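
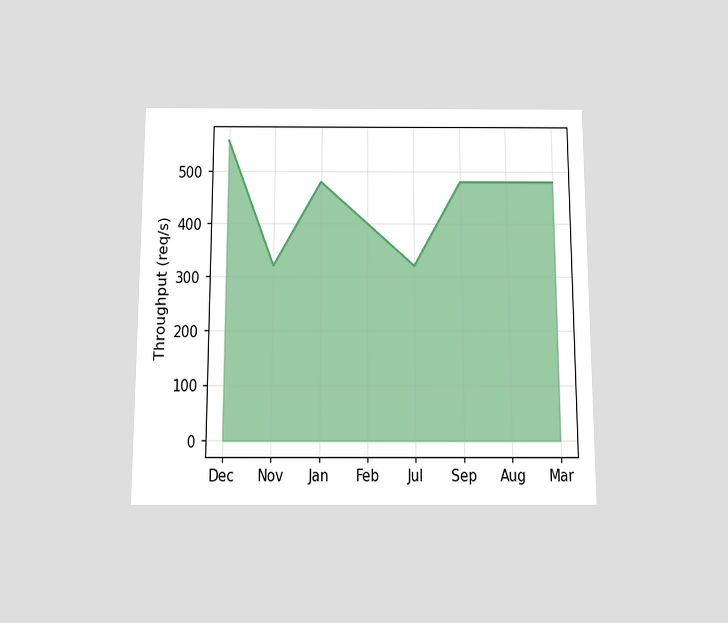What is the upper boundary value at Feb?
400req/s

The chart is viewed slightly from below. At Feb the upper boundary is at 400req/s.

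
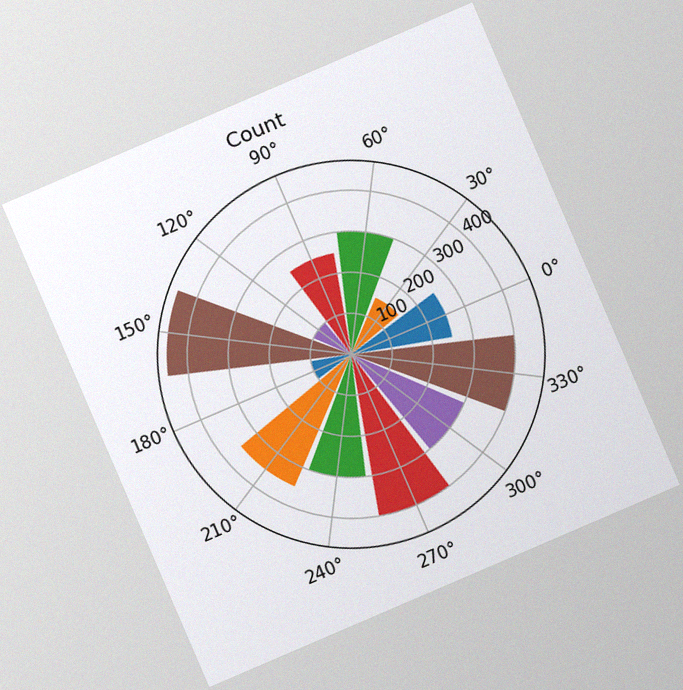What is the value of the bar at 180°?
The chart is tilted about 23° counter-clockwise, with some photo noise. The bar at 180° reaches 100 on the radial axis.

100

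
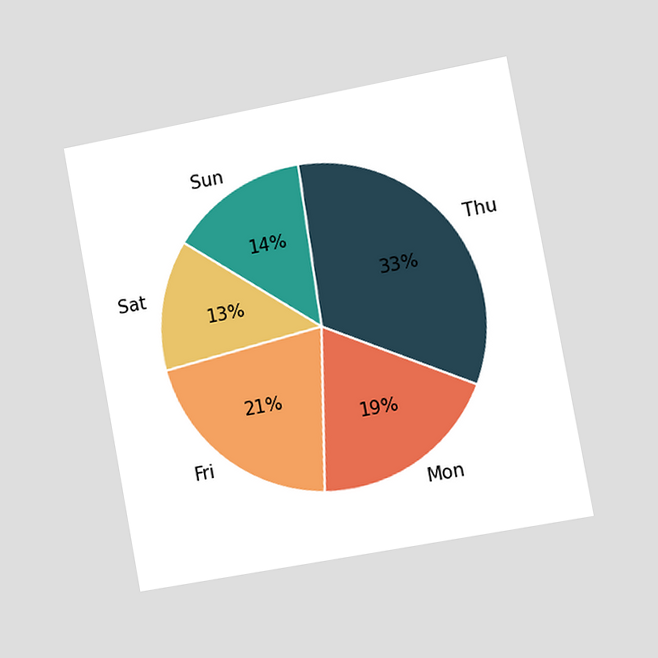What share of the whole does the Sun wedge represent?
The chart is tilted about 10° counter-clockwise and viewed slightly from the right. The Sun slice takes up 14% of the pie.

14%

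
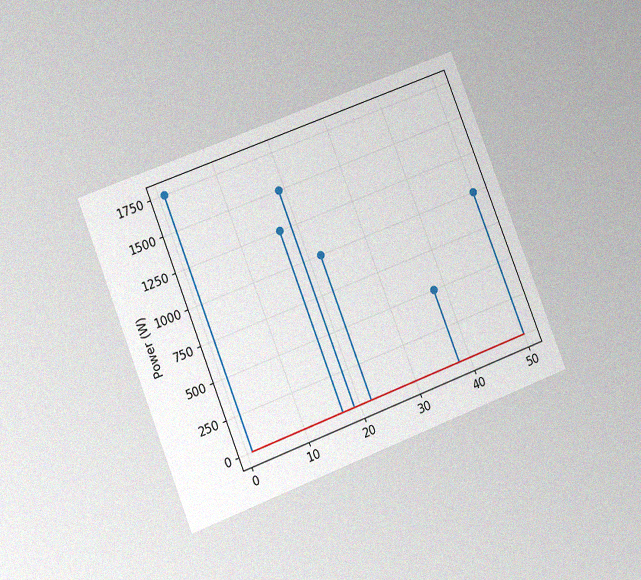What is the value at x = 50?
1000W

The chart is tilted about 21° counter-clockwise and viewed at a slight angle, with some photo noise. The stem at x=50 reaches 1000W.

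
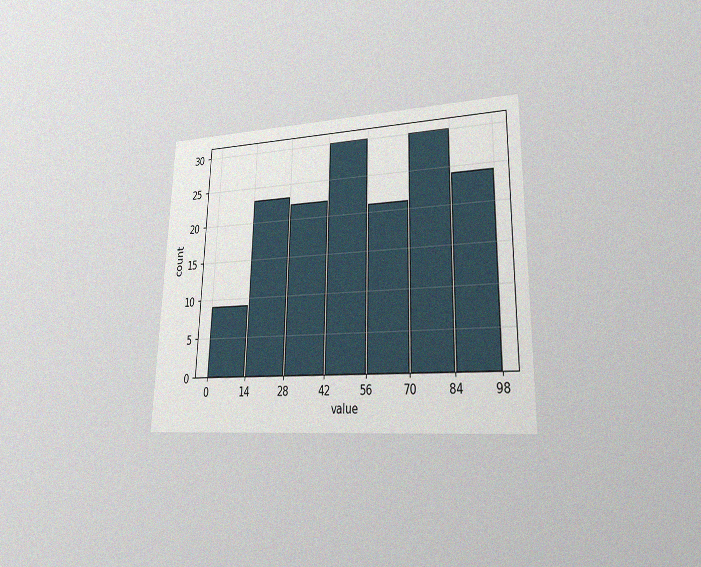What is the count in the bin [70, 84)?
The chart is viewed at a slight angle, with some photo noise. The [70, 84) bin has height 30.

30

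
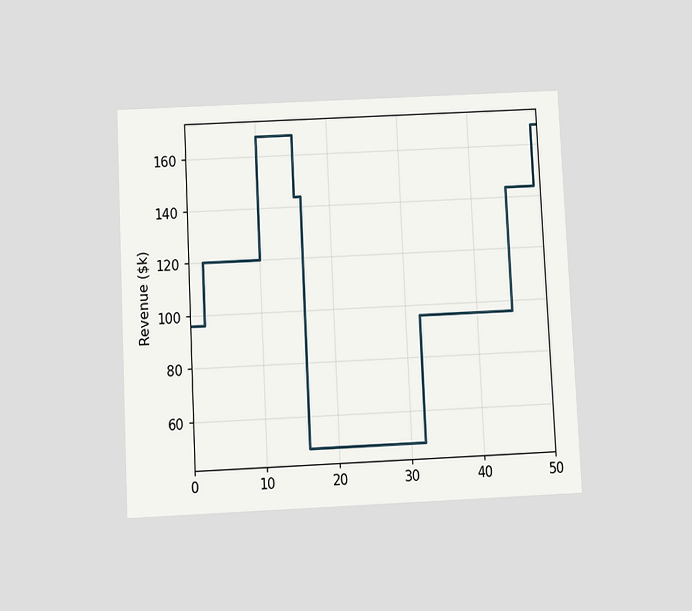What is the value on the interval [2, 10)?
The chart is tilted about 3° counter-clockwise and viewed slightly from below. On [2, 10) the step sits at $120k.

$120k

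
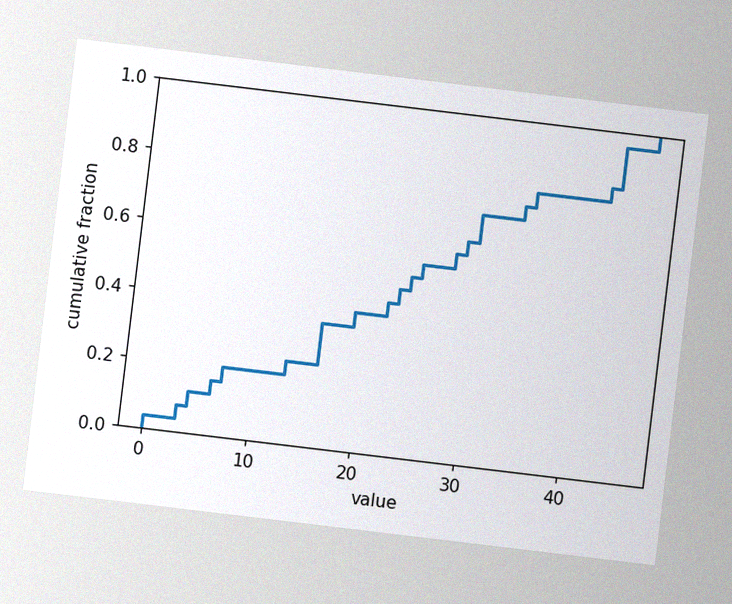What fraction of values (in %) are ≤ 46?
The chart is tilted about 7° clockwise, with some photo noise. At x=46 the ECDF step is at 100%.

100%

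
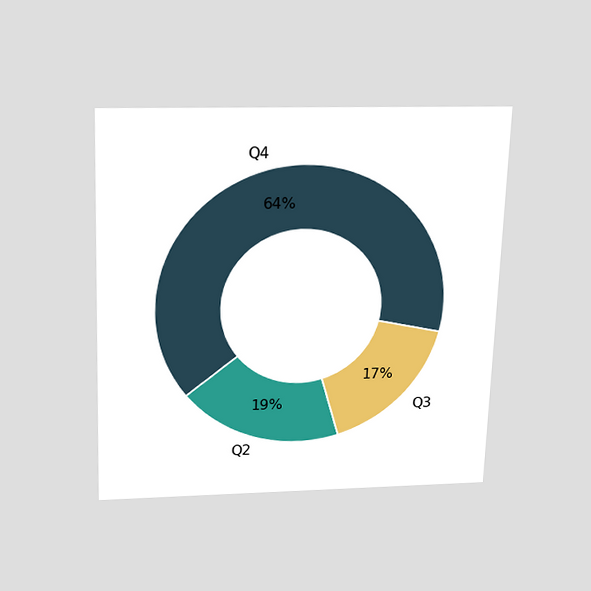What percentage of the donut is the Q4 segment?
64%

The chart is viewed slightly from above. The Q4 segment takes up 64% of the ring.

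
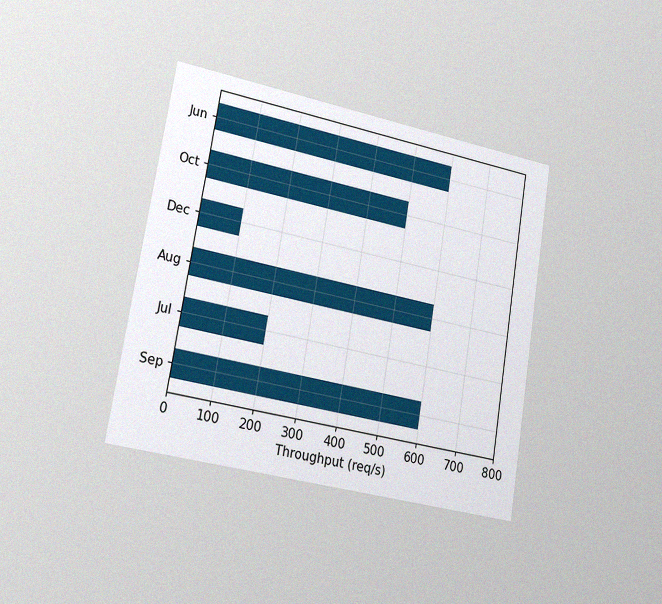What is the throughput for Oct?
500req/s

The chart is tilted about 9° clockwise and viewed slightly from the left, with some photo noise. Reading along the chart's x-axis, the Oct bar reaches 500req/s.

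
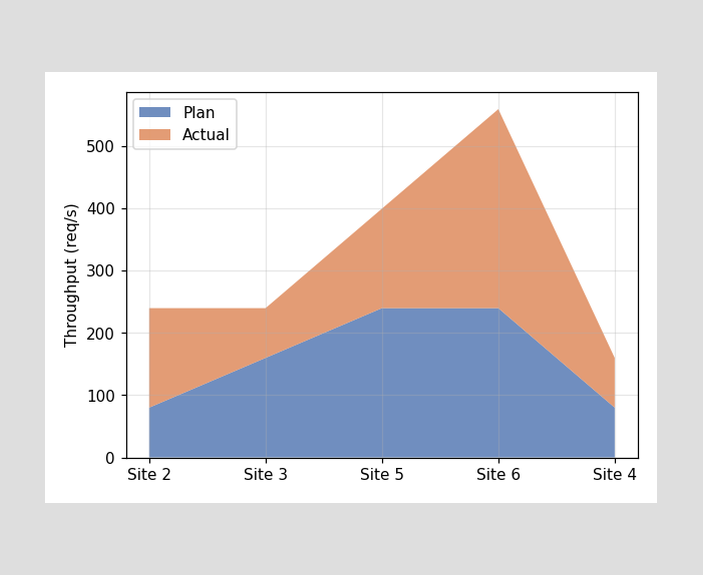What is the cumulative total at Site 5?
400req/s

The stacked total at Site 5 reaches 400req/s.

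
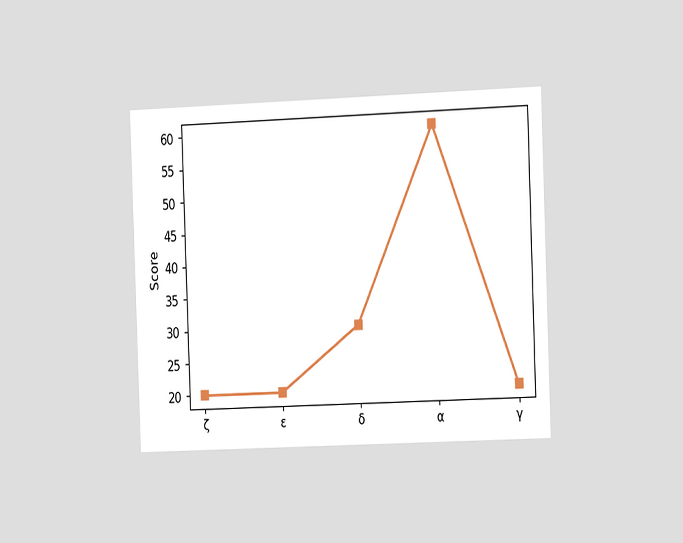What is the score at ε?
20

The chart is tilted about 2° counter-clockwise and viewed slightly from the right. At ε, the line is at 20.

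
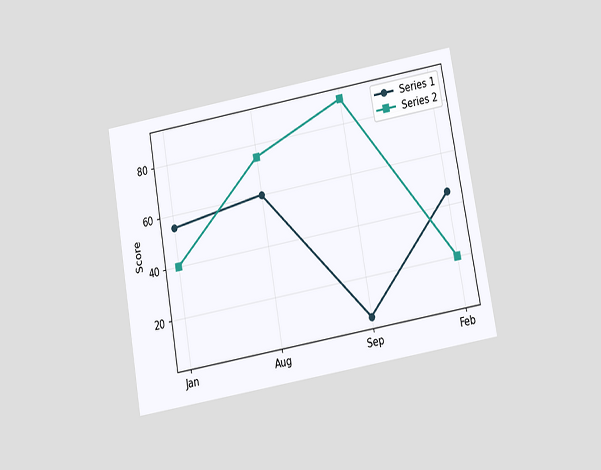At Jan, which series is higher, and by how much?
Series 1, by 15

The chart is tilted about 10° counter-clockwise and viewed at a slight angle. At Jan, Series 1 sits above the other line by 15.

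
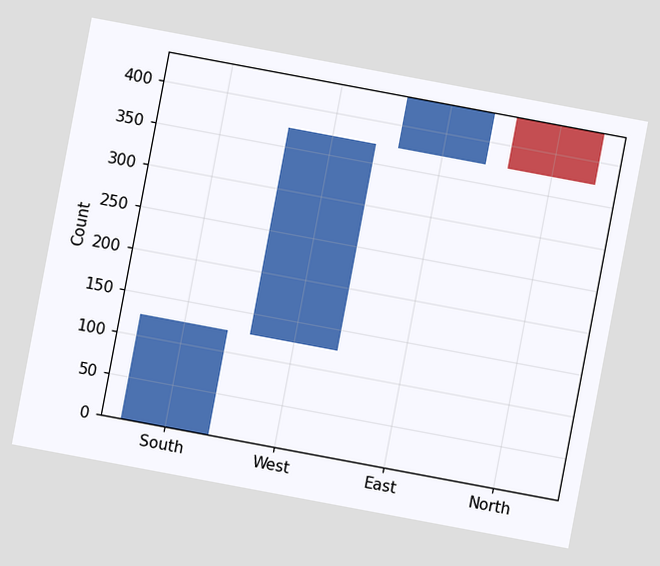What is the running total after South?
The chart is tilted about 11° clockwise. After South the running total reaches 124.

124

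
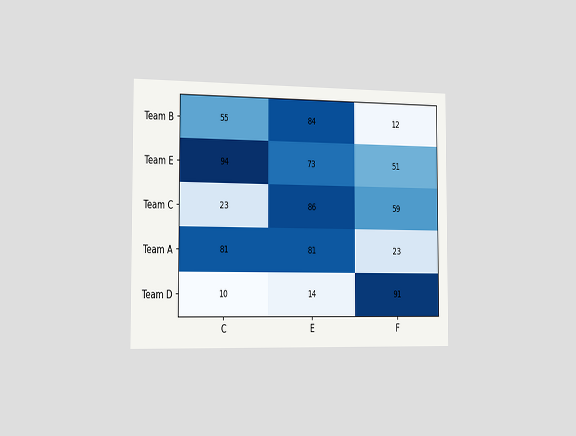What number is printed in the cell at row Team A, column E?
The chart is viewed slightly from the left. The (Team A, E) cell reads 81.

81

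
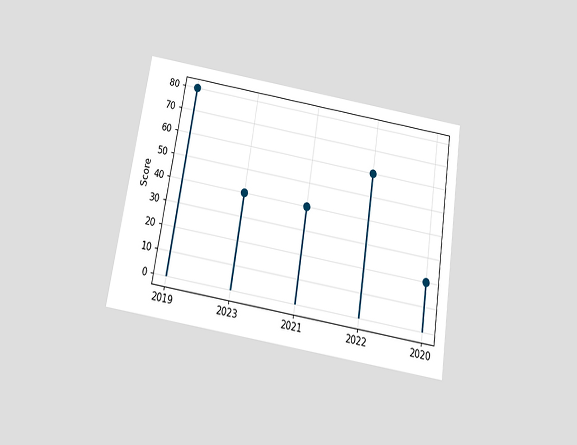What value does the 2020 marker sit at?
The chart is tilted about 9° clockwise and viewed slightly from below. The 2020 marker sits at 20.

20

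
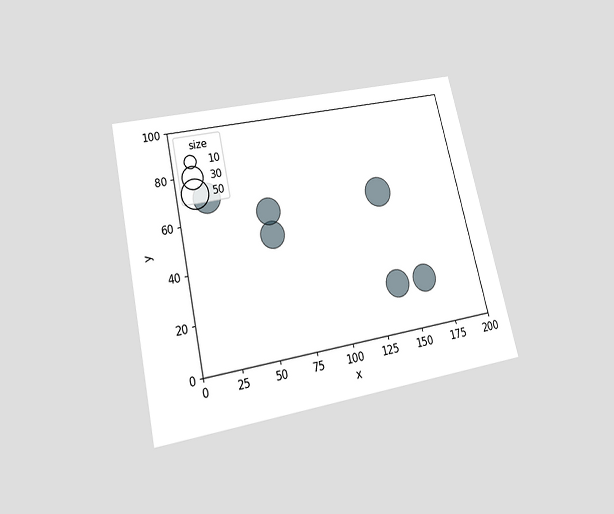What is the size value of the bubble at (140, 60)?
50

The chart is tilted about 13° counter-clockwise and viewed slightly from below. Matching the bubble at (140, 60) against the size legend gives 50.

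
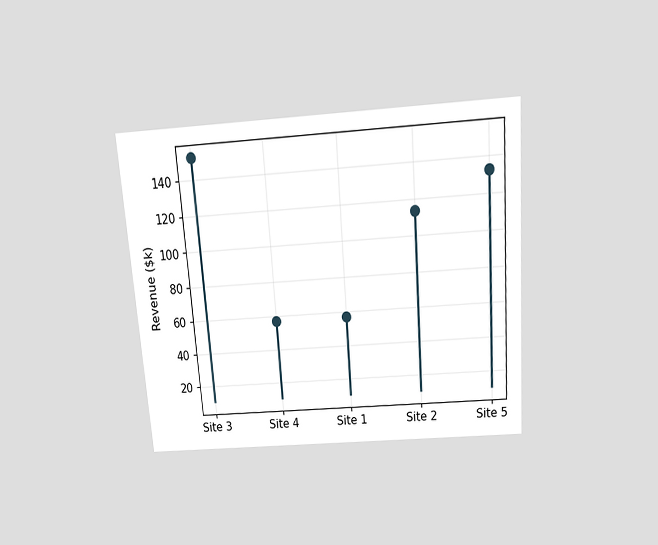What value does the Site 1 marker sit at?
The chart is tilted about 4° counter-clockwise and viewed slightly from above. The Site 1 marker sits at $57k.

$57k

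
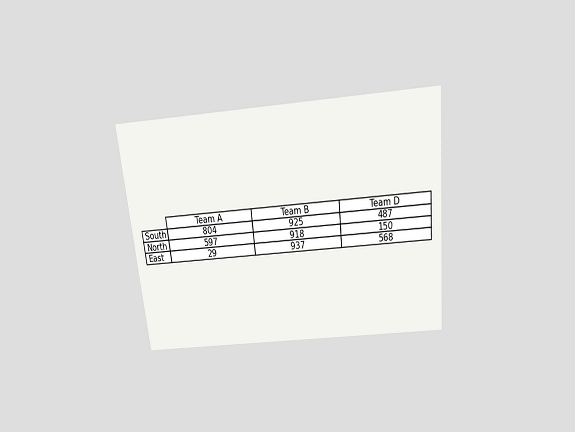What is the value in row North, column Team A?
The chart is tilted about 6° counter-clockwise and viewed slightly from above. The (North, Team A) cell reads 597.

597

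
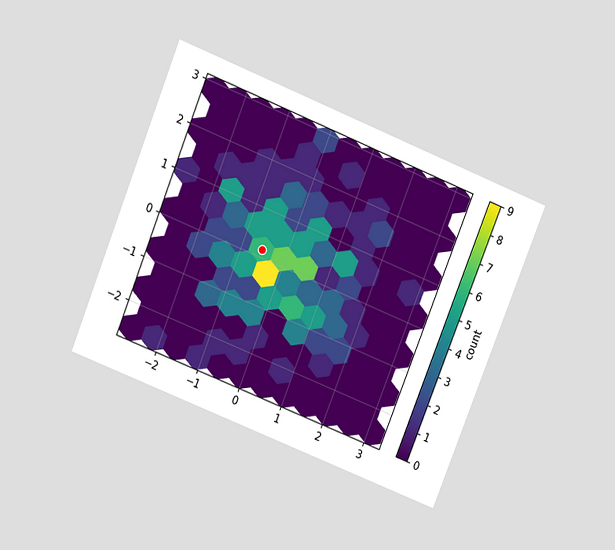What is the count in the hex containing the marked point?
The chart is tilted about 22° clockwise and viewed slightly from above. The marked hex reads 6 on the colorbar.

6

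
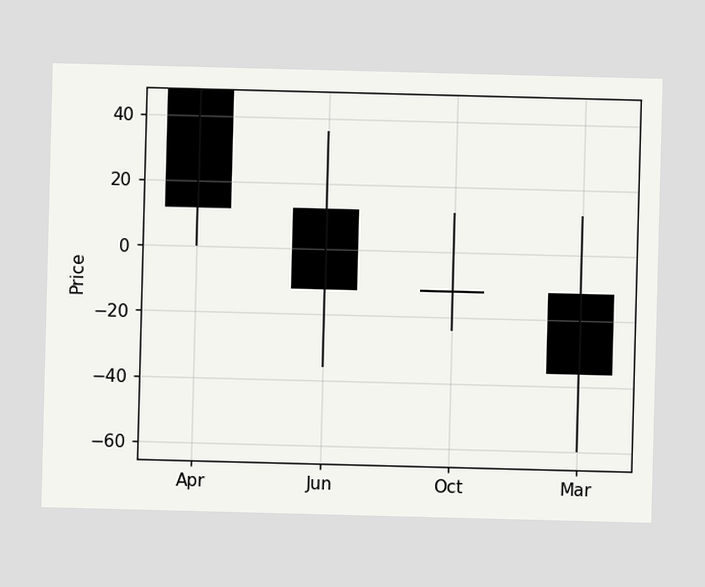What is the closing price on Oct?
The Oct candle closes at -12.

-12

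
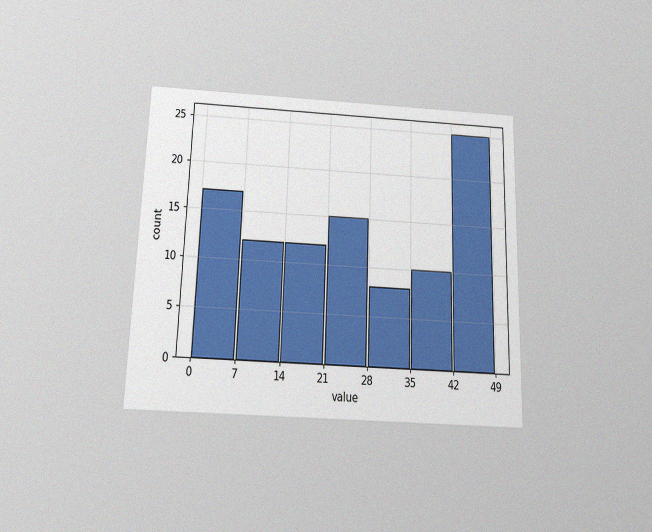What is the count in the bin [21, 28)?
15

The chart is viewed slightly from below, with some photo noise. The [21, 28) bin has height 15.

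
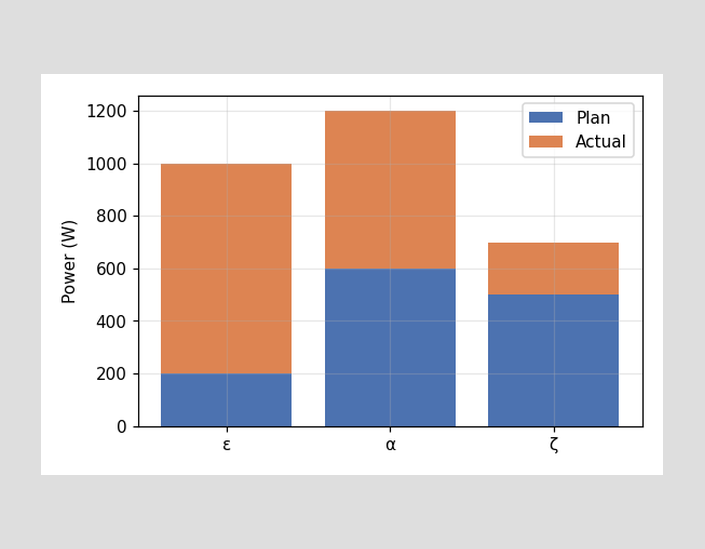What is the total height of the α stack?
The α stack's top reaches 1200W on the y-axis.

1200W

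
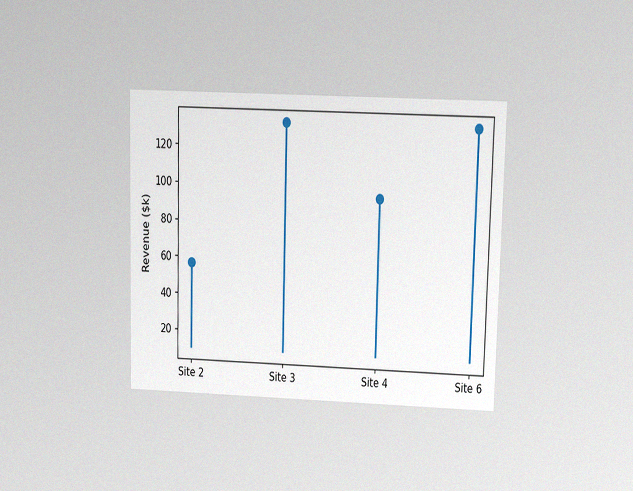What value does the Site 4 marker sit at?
$95k

The chart is viewed at a slight angle, with some photo noise. The Site 4 marker sits at $95k.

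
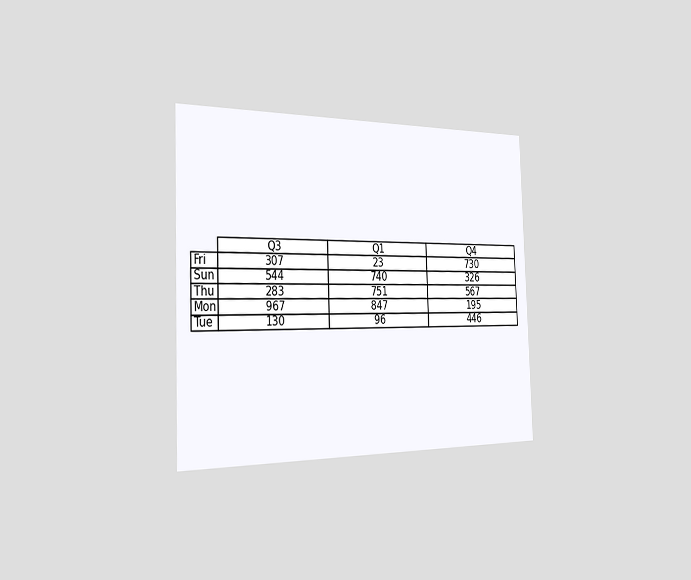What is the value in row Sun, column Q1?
740

The chart is tilted about 2° counter-clockwise and viewed slightly from the left. The (Sun, Q1) cell reads 740.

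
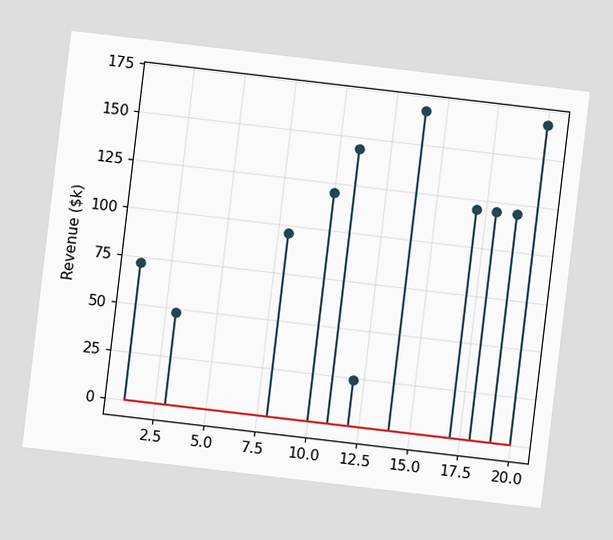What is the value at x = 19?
The chart is tilted about 7° clockwise. The stem at x=19 reaches $120k.

$120k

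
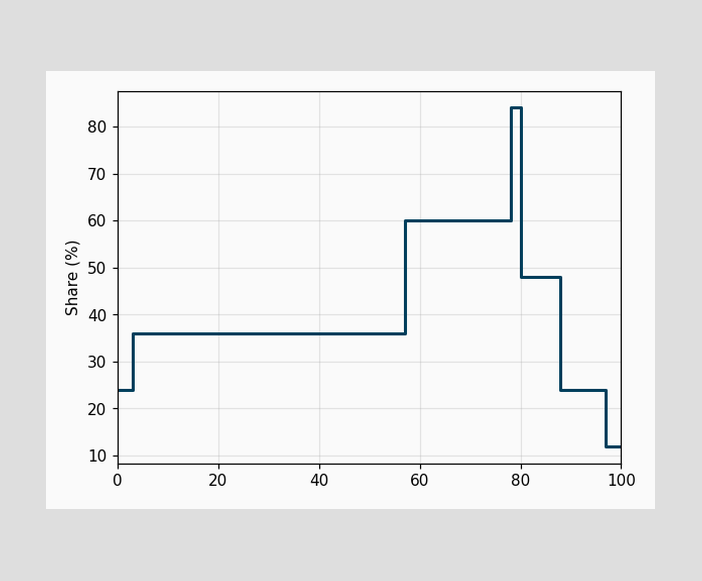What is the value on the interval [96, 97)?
24%

On [96, 97) the step sits at 24%.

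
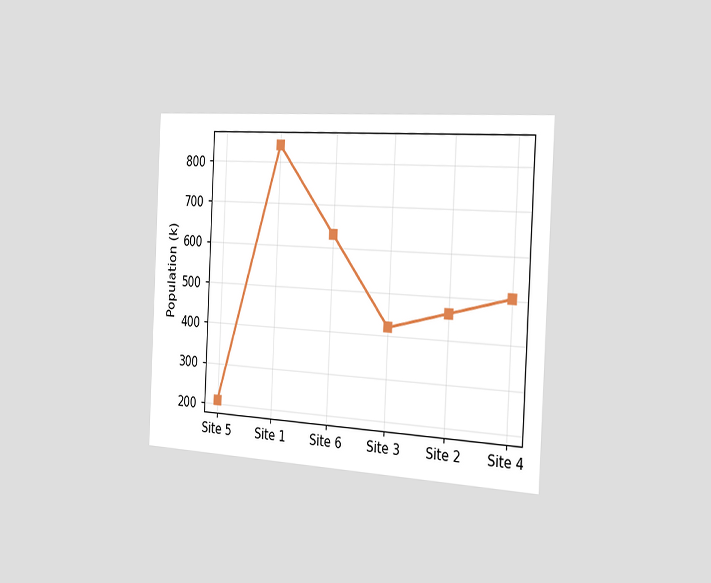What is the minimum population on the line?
210k

The chart is tilted about 3° clockwise and viewed slightly from the right. The lowest point is at Site 5, and reading across to the y-axis gives 210k.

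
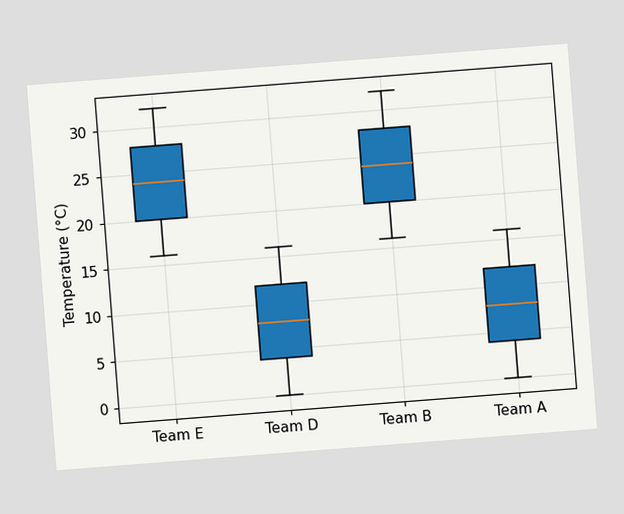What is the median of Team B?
24°C

The chart is tilted about 4° counter-clockwise. The median line in the Team B box sits at 24°C.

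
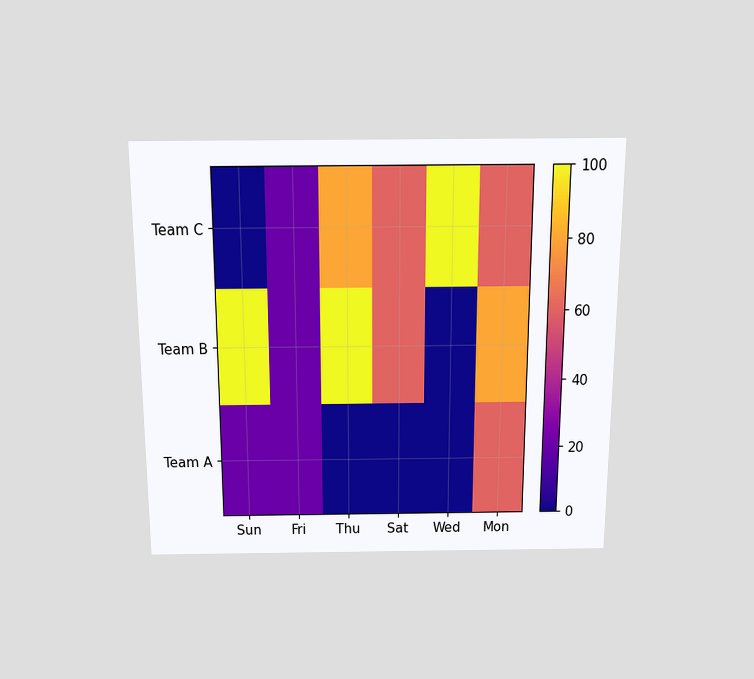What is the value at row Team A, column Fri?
The chart is viewed slightly from above. Matching cell (Team A, Fri) against the colorbar gives 20.

20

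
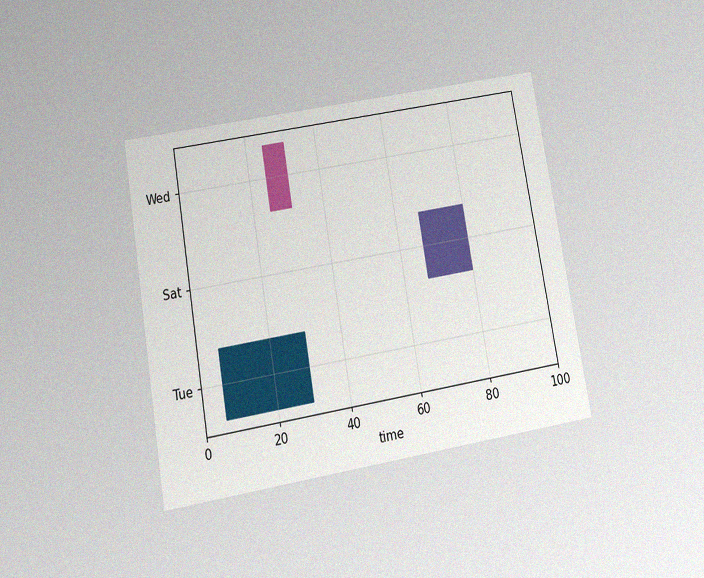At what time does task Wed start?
25

The chart is tilted about 10° counter-clockwise and viewed slightly from below, with some photo noise. The Wed bar begins at t=25.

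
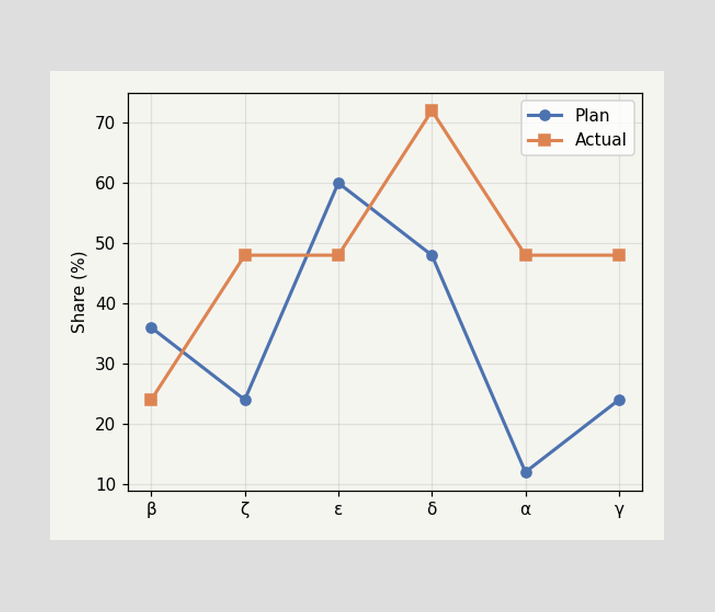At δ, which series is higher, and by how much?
At δ, Actual sits above the other line by 24%.

Actual, by 24%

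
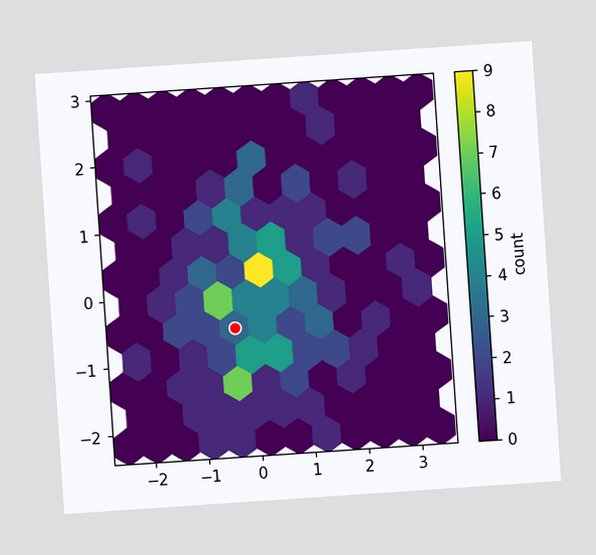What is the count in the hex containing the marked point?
3

The chart is tilted about 4° counter-clockwise. The marked hex reads 3 on the colorbar.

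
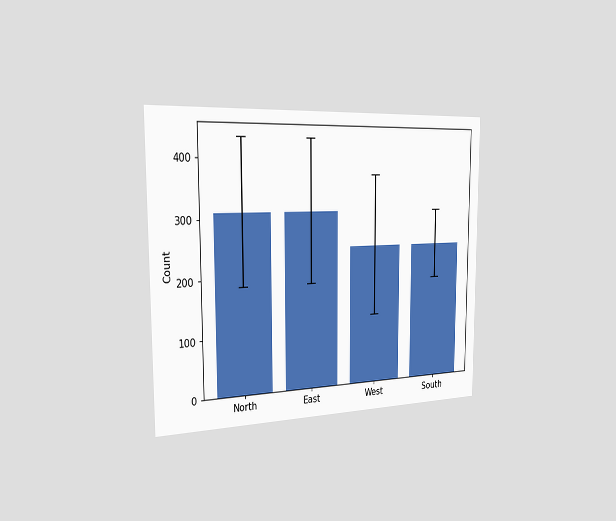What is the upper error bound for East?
The chart is viewed slightly from the left. The East bar's upper whisker reaches 434.

434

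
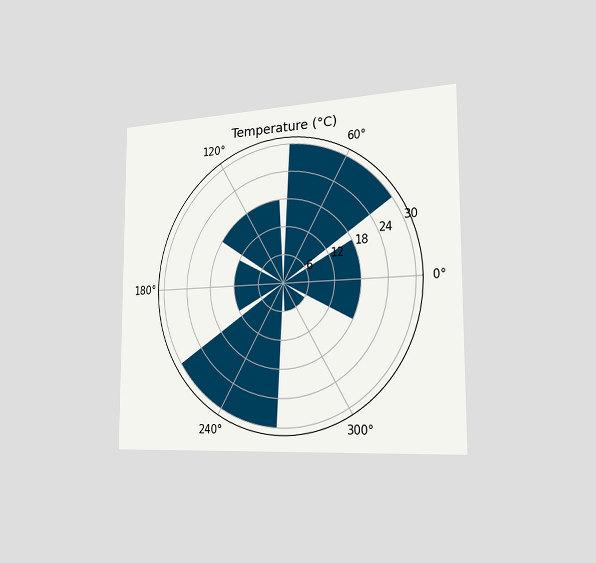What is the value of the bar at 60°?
30°C

The chart is viewed slightly from the right. The bar at 60° reaches 30°C on the radial axis.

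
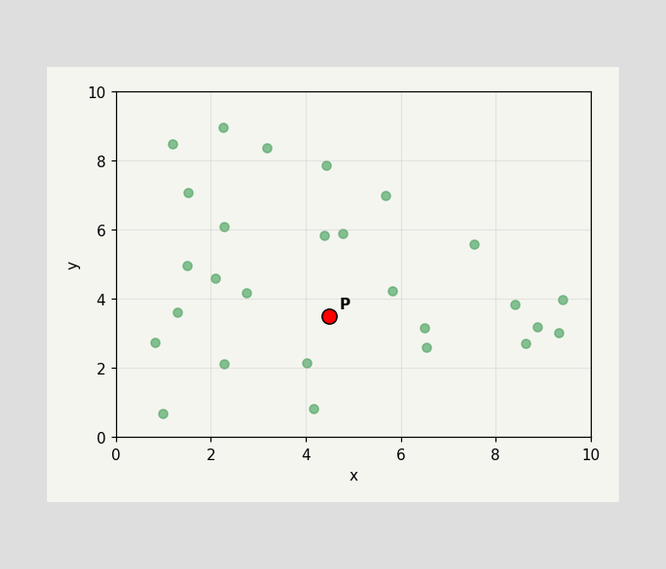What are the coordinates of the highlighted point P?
Following the gridlines from P to each axis, P sits at (4.5, 3.5).

(4.5, 3.5)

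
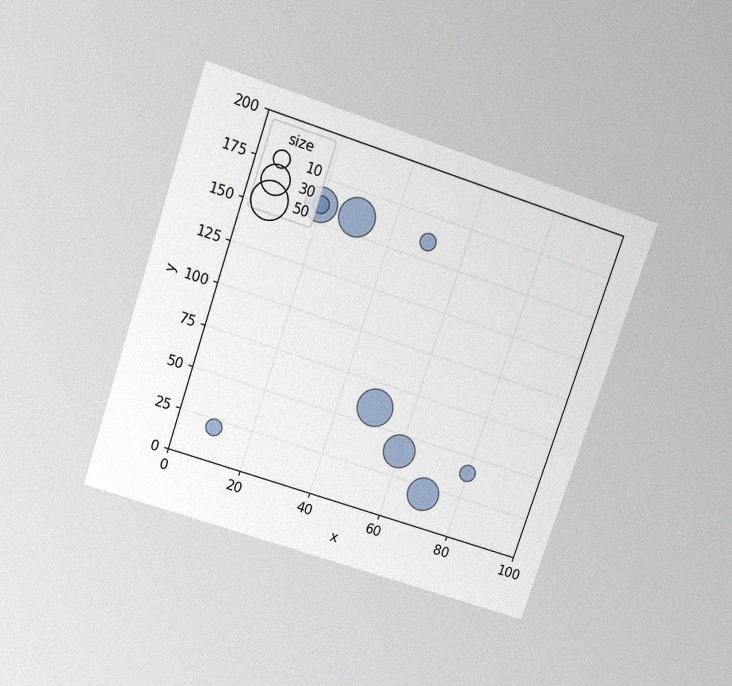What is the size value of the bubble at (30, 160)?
The chart is tilted about 19° clockwise and viewed slightly from above, with some photo noise. Matching the bubble at (30, 160) against the size legend gives 50.

50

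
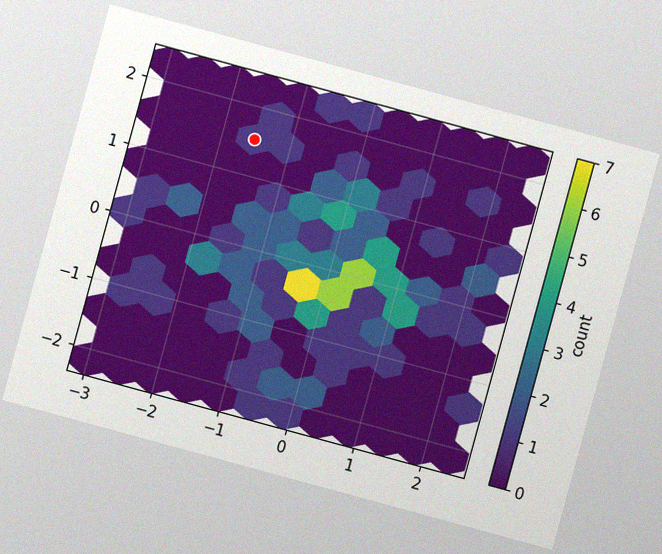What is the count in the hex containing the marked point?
1

The chart is tilted about 15° clockwise, with some photo noise. The marked hex reads 1 on the colorbar.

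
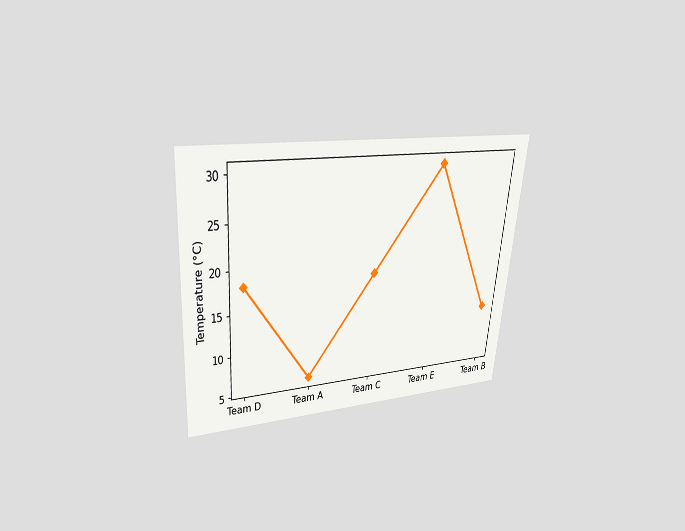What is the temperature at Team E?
30°C

The chart is tilted about 5° clockwise and viewed slightly from above. At Team E, the line is at 30°C.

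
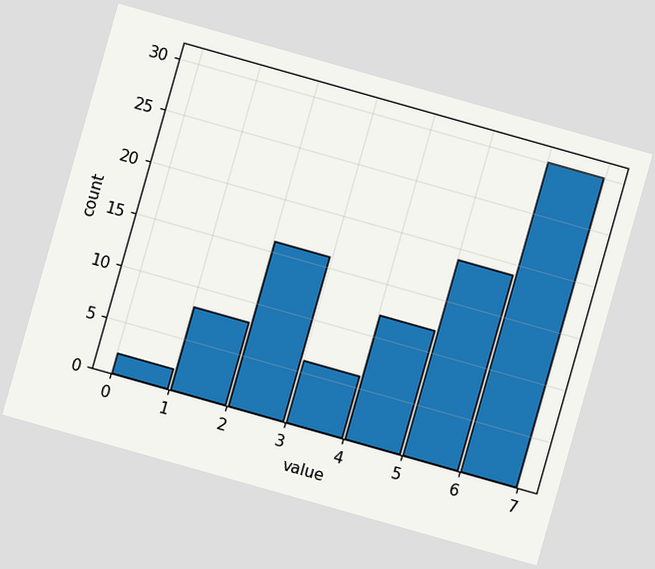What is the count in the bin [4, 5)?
12

The chart is tilted about 16° clockwise. The [4, 5) bin has height 12.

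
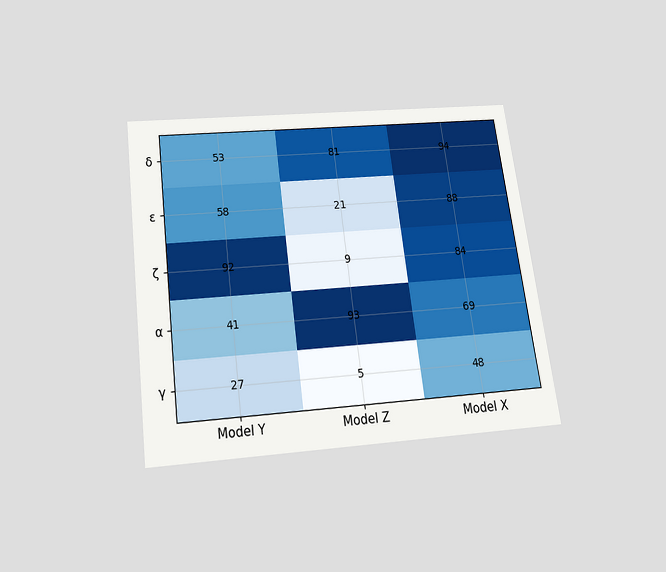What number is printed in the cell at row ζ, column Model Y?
92

The chart is tilted about 7° counter-clockwise and viewed slightly from below. The (ζ, Model Y) cell reads 92.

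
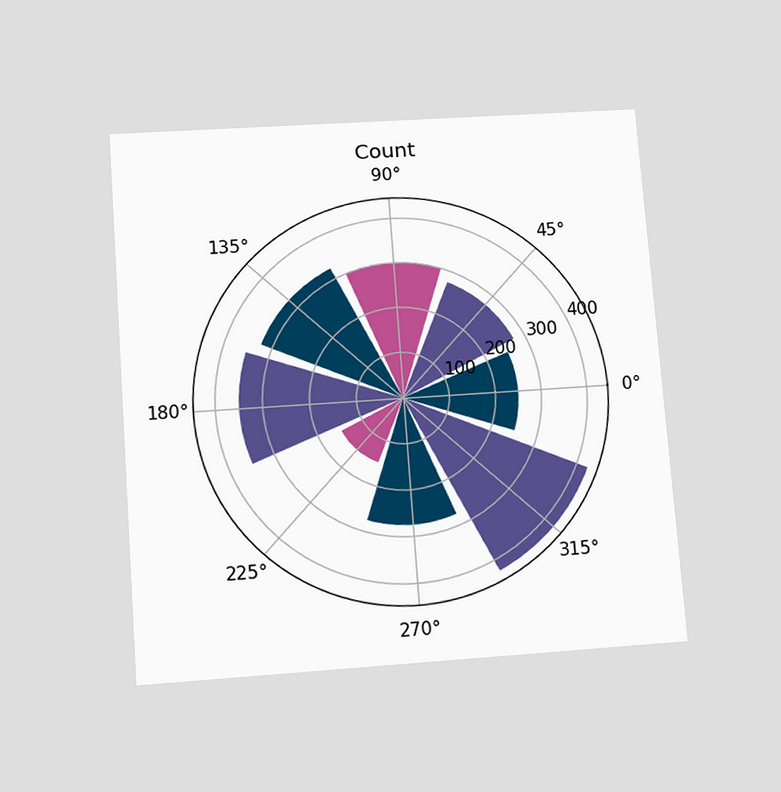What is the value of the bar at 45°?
The chart is tilted about 4° counter-clockwise and viewed slightly from below. The bar at 45° reaches 275 on the radial axis.

275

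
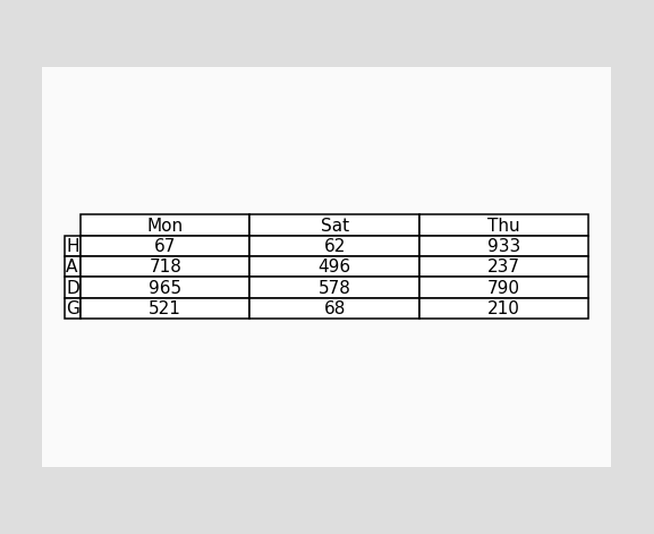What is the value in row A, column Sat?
The (A, Sat) cell reads 496.

496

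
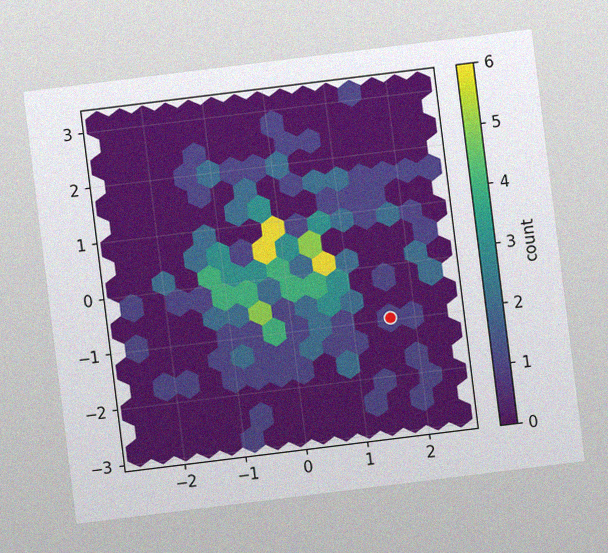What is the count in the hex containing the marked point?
1

The chart is tilted about 7° counter-clockwise, with some photo noise. The marked hex reads 1 on the colorbar.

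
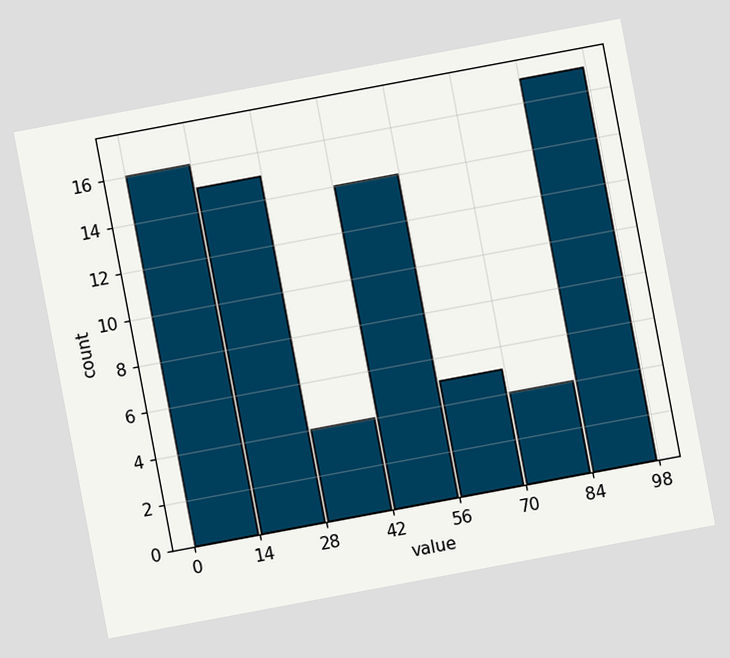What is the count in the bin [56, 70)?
5

The chart is tilted about 11° counter-clockwise. The [56, 70) bin has height 5.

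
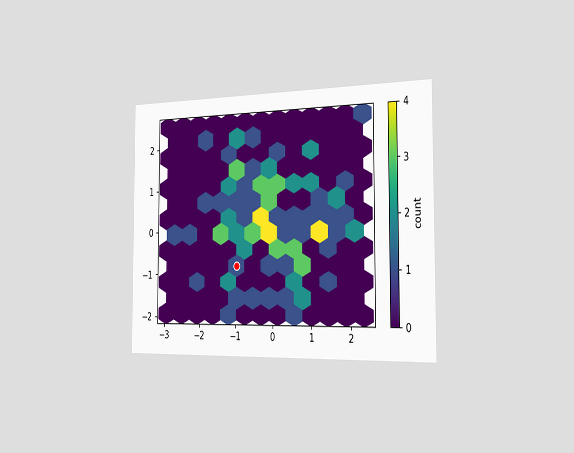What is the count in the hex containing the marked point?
1

The chart is viewed slightly from the right. The marked hex reads 1 on the colorbar.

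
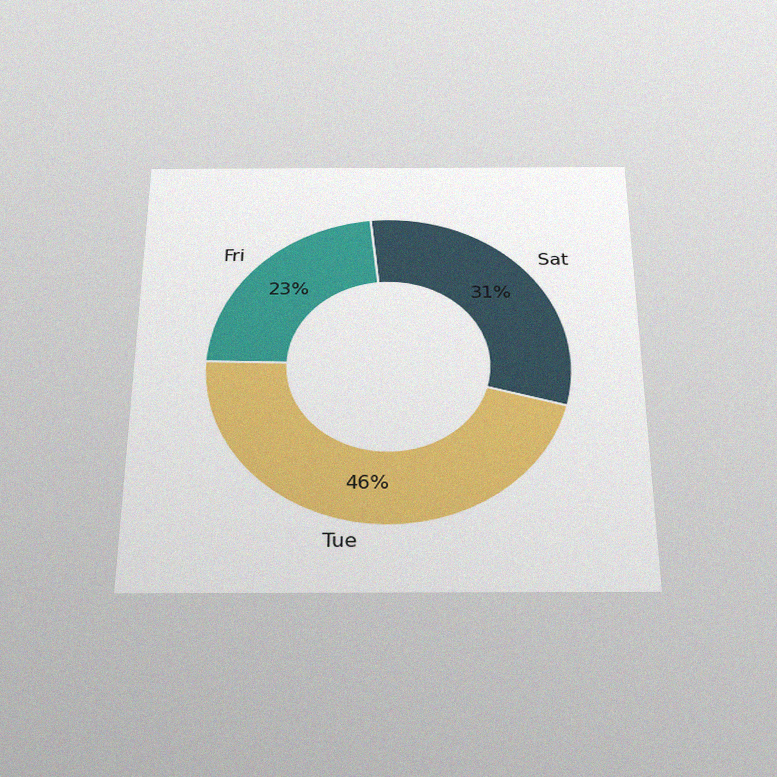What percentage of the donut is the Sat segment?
31%

The chart is viewed slightly from below, with some photo noise. The Sat segment takes up 31% of the ring.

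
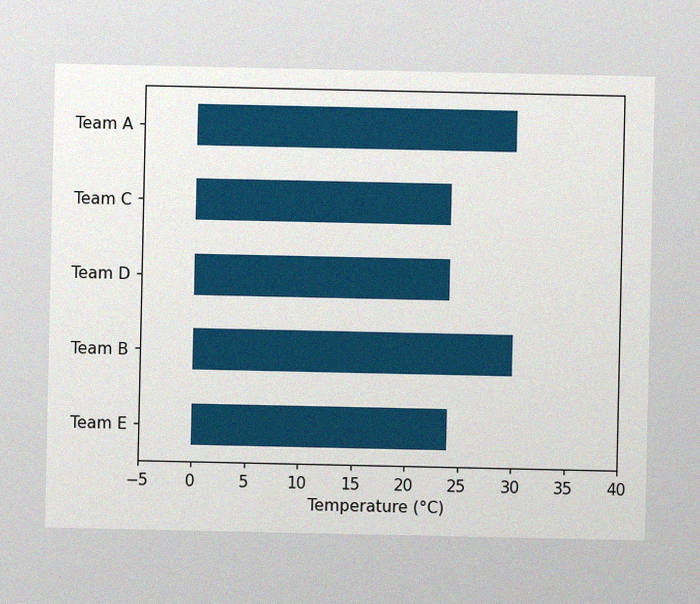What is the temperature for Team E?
The image has some photo noise and uneven lighting. Reading along the chart's x-axis, the Team E bar reaches 24°C.

24°C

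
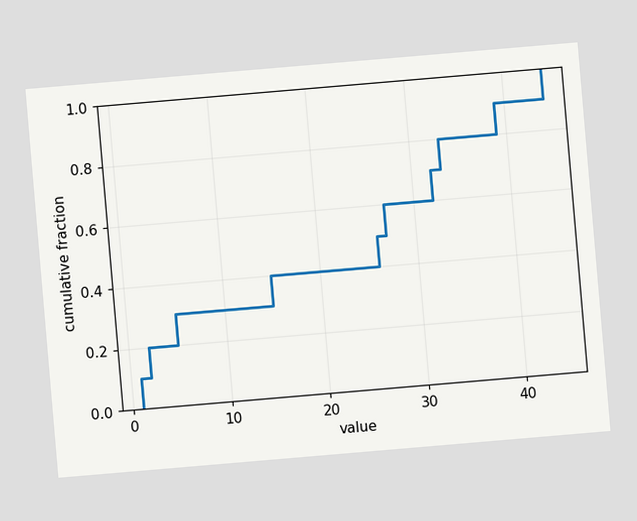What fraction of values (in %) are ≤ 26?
50%

The chart is tilted about 5° counter-clockwise. At x=26 the ECDF step is at 50%.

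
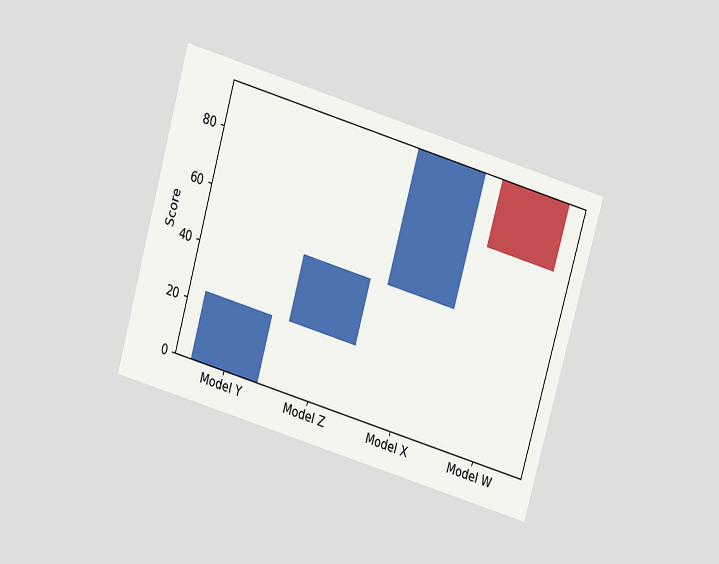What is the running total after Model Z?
The chart is tilted about 16° clockwise and viewed slightly from above. After Model Z the running total reaches 48.

48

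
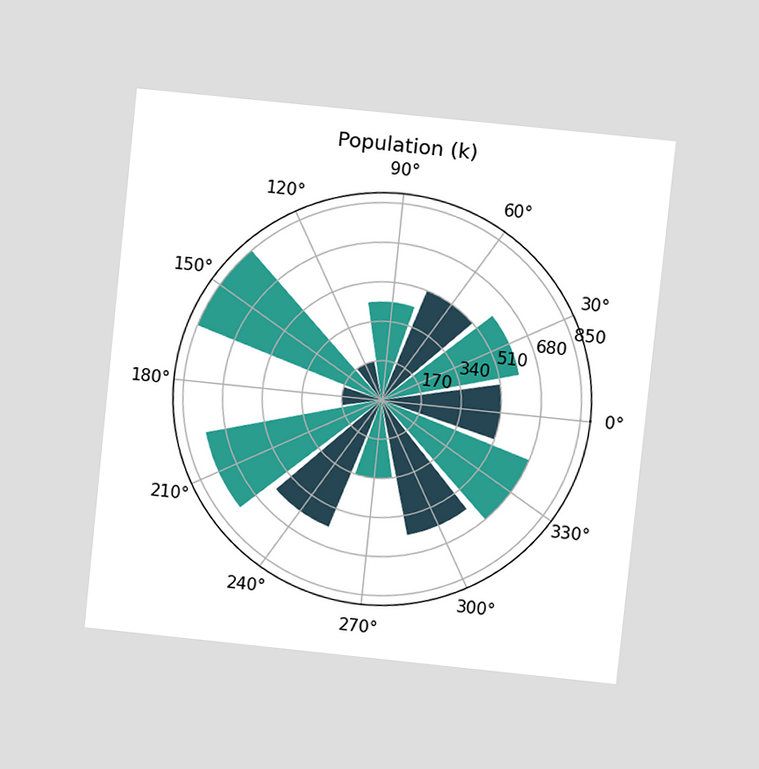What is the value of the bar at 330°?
The chart is tilted about 6° clockwise and viewed at a slight angle. The bar at 330° reaches 680k on the radial axis.

680k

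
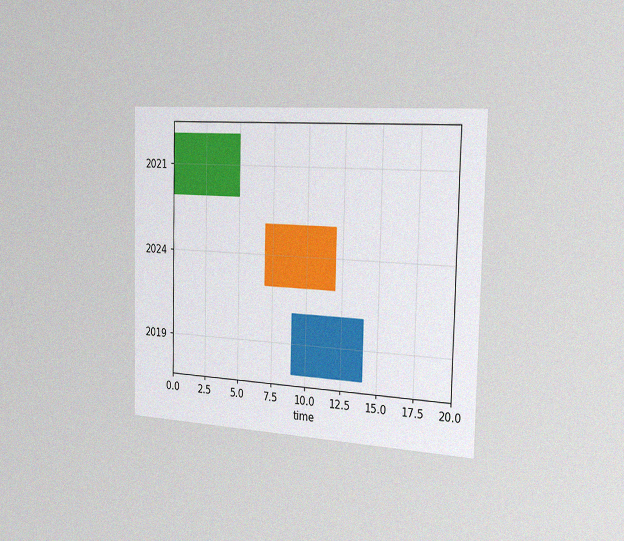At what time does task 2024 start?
The chart is viewed slightly from the right, with some photo noise. The 2024 bar begins at t=7.

7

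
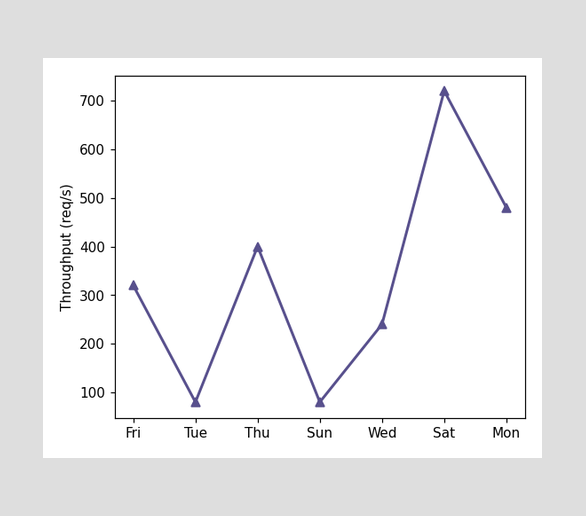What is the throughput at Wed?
At Wed, the line is at 240req/s.

240req/s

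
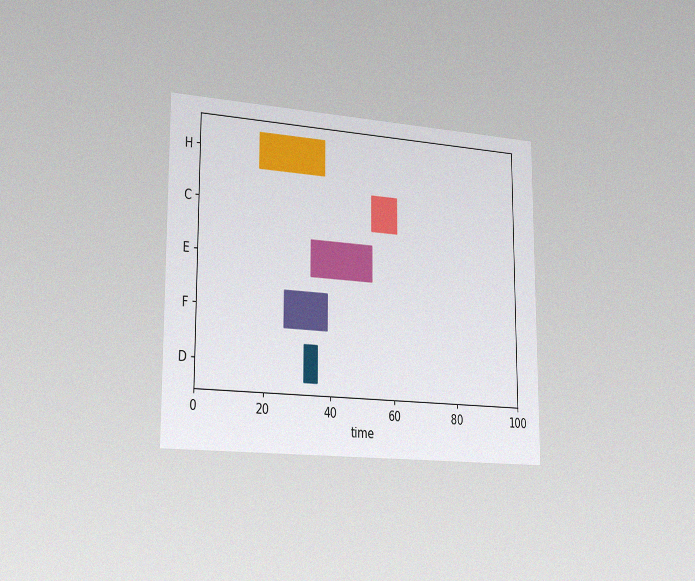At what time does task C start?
53

The chart is viewed slightly from the left, with some photo noise. The C bar begins at t=53.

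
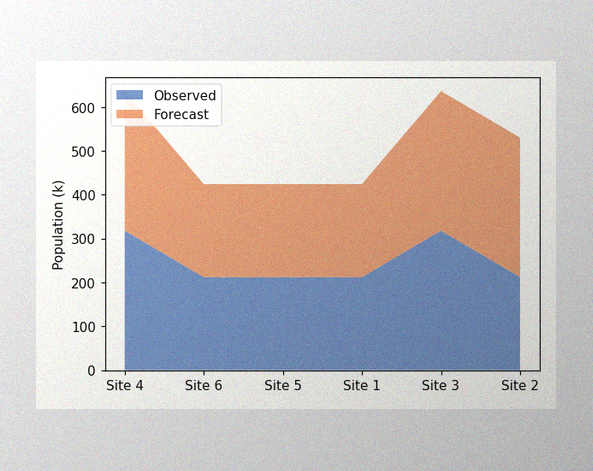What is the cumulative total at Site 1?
424k

The image has some photo noise and uneven lighting. The stacked total at Site 1 reaches 424k.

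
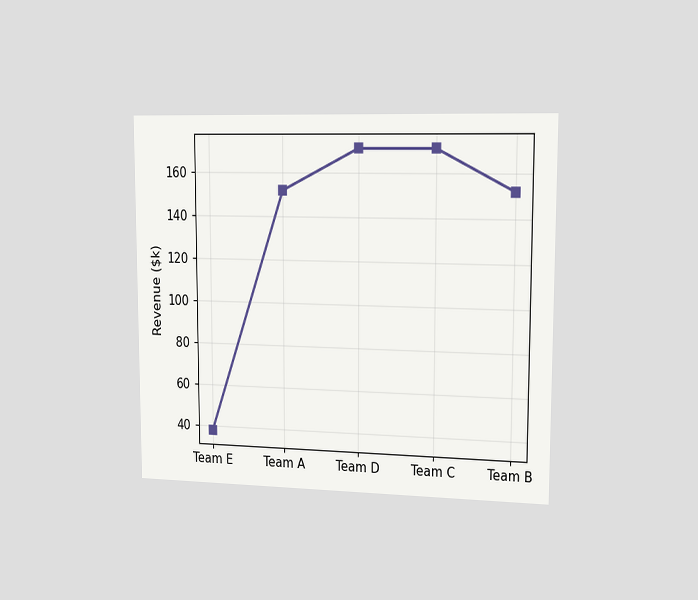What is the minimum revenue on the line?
$38k

The chart is viewed slightly from the right. The lowest point is at Team E, and reading across to the y-axis gives $38k.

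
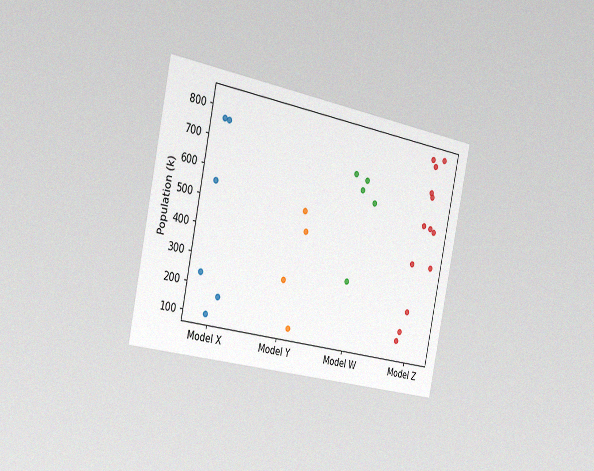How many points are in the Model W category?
The chart is tilted about 12° clockwise and viewed slightly from the left, with some photo noise. Counting the markers in the Model W column gives 5.

5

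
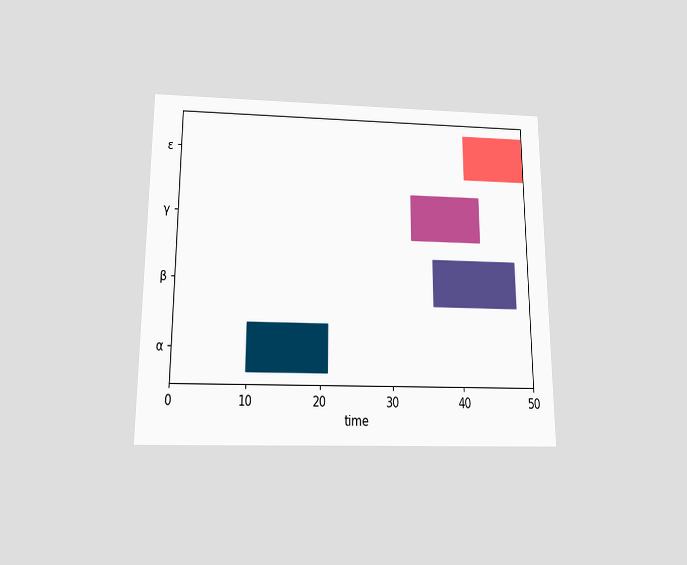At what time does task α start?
10

The chart is viewed slightly from below. The α bar begins at t=10.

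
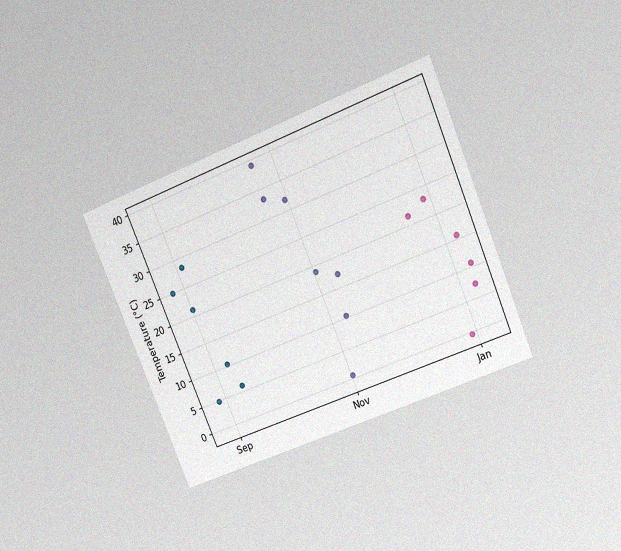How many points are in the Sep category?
The chart is tilted about 23° counter-clockwise and viewed slightly from above, with some photo noise. Counting the markers in the Sep column gives 6.

6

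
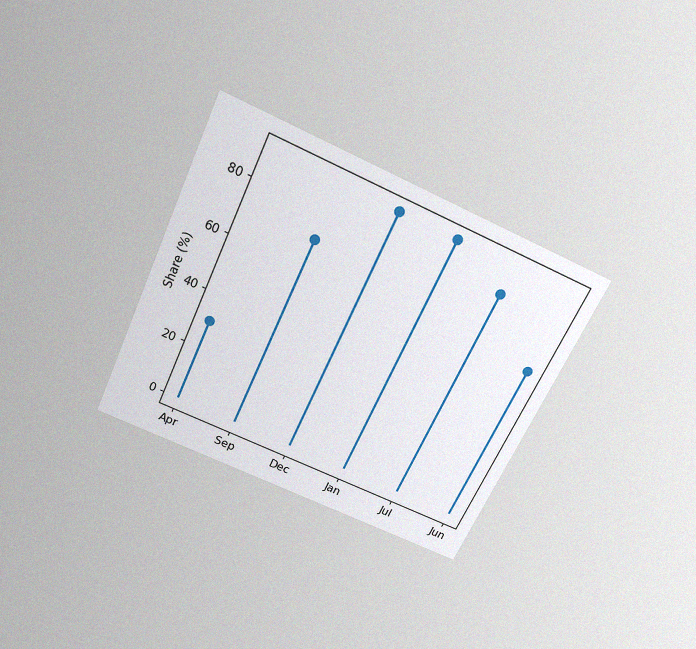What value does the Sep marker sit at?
The chart is tilted about 25° clockwise and viewed slightly from above, with some photo noise. The Sep marker sits at 70%.

70%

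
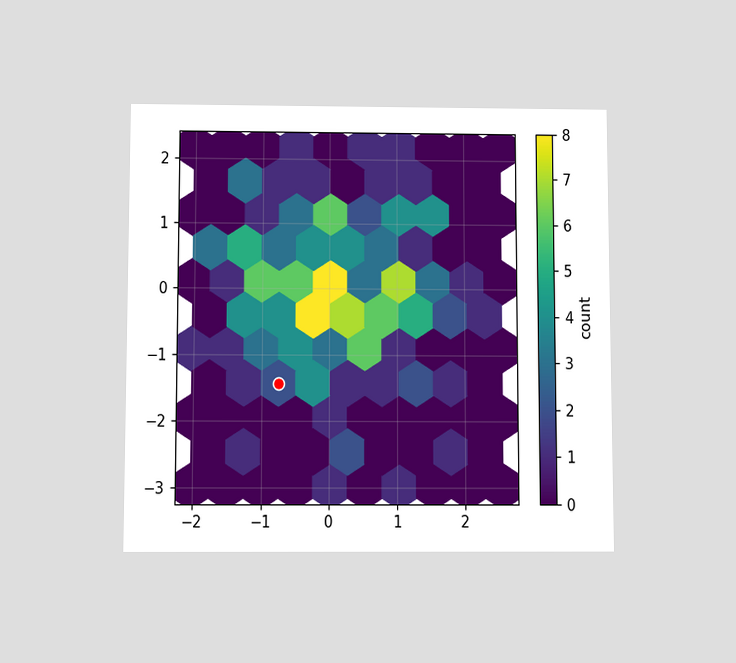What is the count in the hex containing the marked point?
The chart is viewed slightly from below. The marked hex reads 2 on the colorbar.

2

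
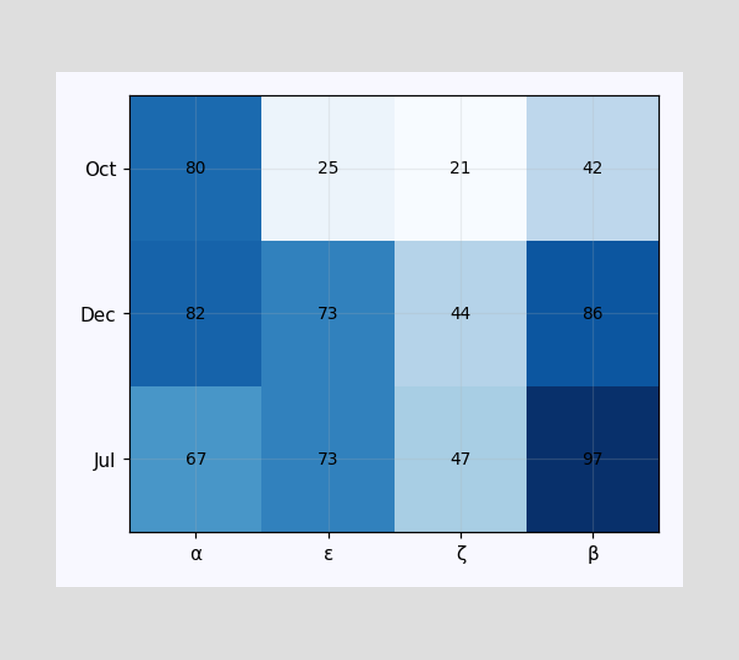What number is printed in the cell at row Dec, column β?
86

The (Dec, β) cell reads 86.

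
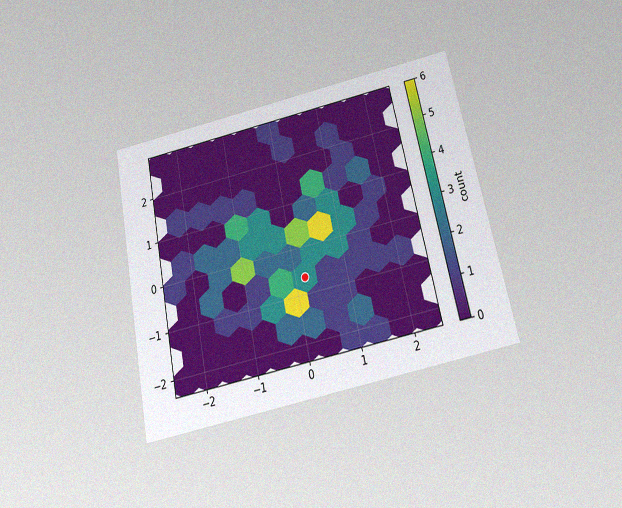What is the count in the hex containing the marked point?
The chart is tilted about 12° counter-clockwise and viewed slightly from below, with some photo noise. The marked hex reads 3 on the colorbar.

3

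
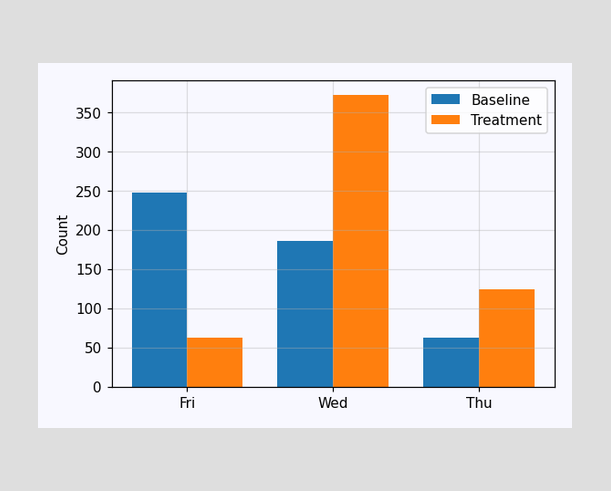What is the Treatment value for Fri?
The Treatment bar at Fri reaches 62 on the y-axis.

62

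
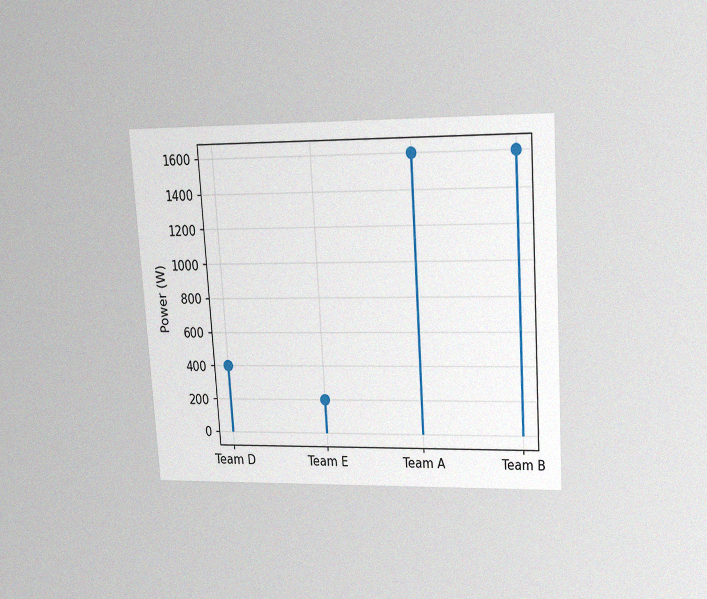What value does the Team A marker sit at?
The chart is tilted about 4° counter-clockwise and viewed slightly from above, with some photo noise. The Team A marker sits at 1600W.

1600W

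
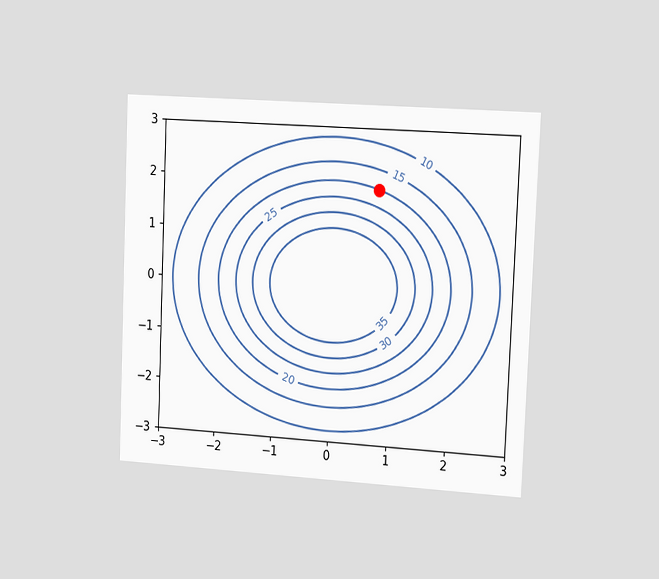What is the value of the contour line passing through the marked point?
The chart is tilted about 2° clockwise and viewed slightly from the right. The marked point sits on the contour labelled 20.

20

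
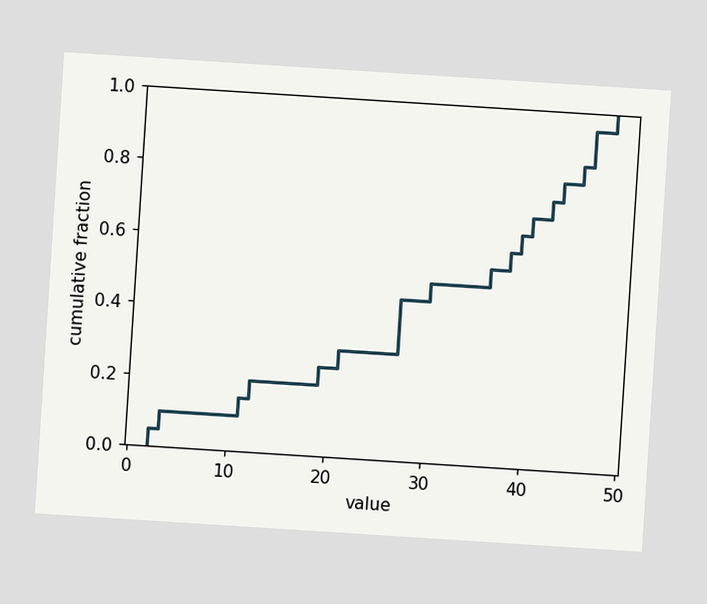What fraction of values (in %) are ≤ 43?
The chart is tilted about 4° clockwise. At x=43 the ECDF step is at 80%.

80%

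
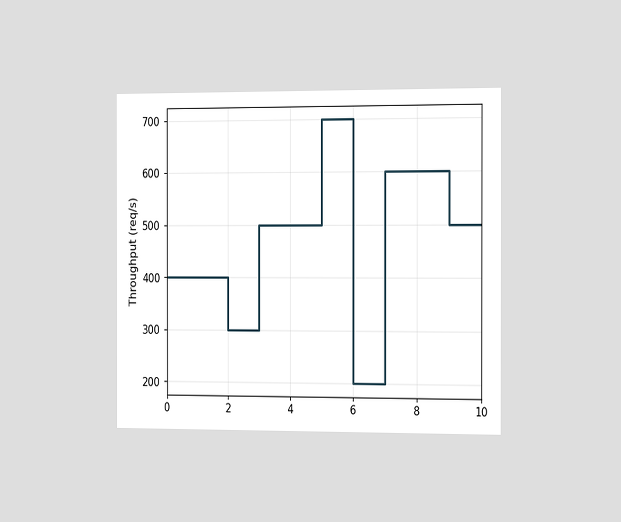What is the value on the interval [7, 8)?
600req/s

The chart is viewed slightly from the right. On [7, 8) the step sits at 600req/s.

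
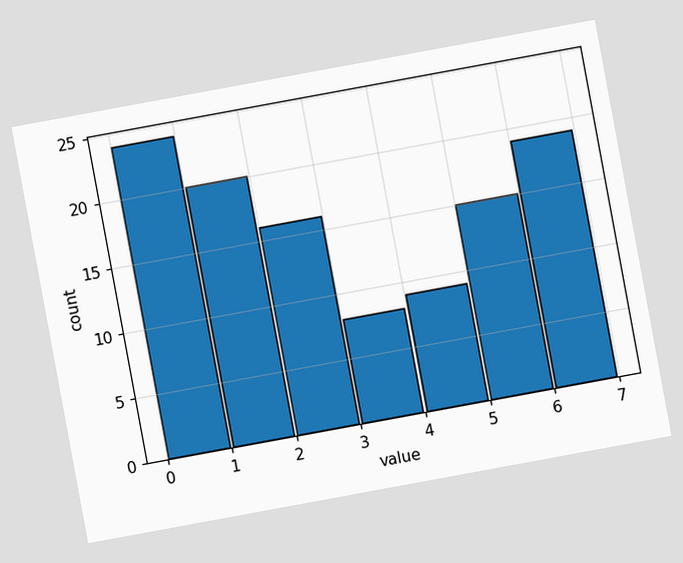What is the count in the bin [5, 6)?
15

The chart is tilted about 10° counter-clockwise. The [5, 6) bin has height 15.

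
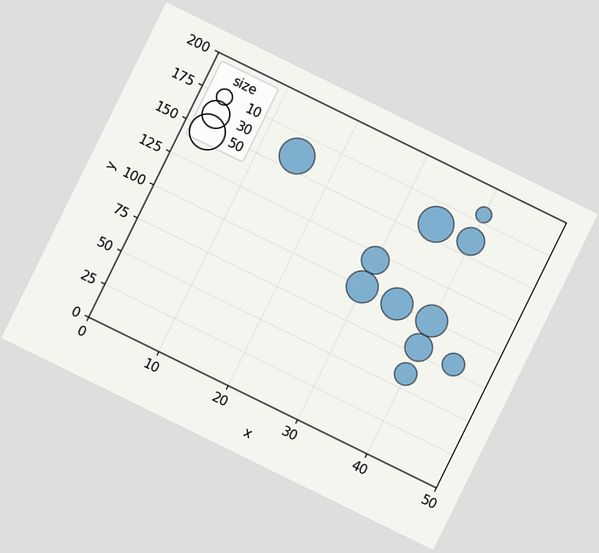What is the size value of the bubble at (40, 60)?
20

The chart is tilted about 26° clockwise. Matching the bubble at (40, 60) against the size legend gives 20.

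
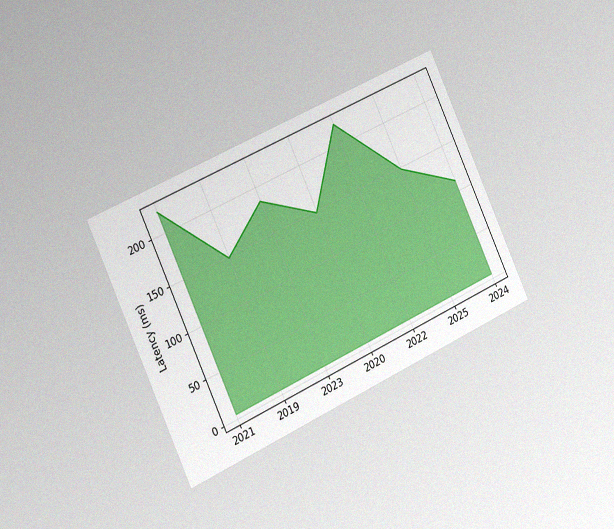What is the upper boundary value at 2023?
185ms

The chart is tilted about 25° counter-clockwise and viewed slightly from the left, with some photo noise. At 2023 the upper boundary is at 185ms.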